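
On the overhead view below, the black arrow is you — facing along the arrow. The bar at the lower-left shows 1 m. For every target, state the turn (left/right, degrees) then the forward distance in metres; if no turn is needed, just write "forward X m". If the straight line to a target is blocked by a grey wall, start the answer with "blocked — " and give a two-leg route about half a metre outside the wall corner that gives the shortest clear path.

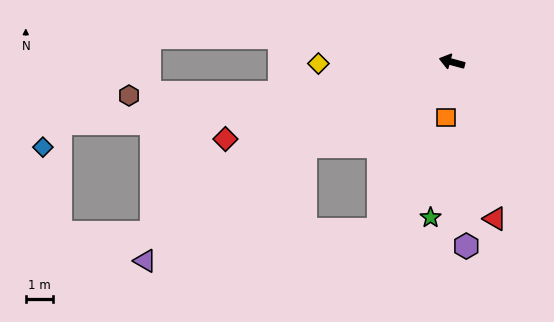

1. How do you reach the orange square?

turn left 99°, forward 2.0 m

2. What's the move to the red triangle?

turn left 121°, forward 6.0 m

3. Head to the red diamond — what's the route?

turn left 34°, forward 8.8 m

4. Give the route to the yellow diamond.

turn left 16°, forward 4.9 m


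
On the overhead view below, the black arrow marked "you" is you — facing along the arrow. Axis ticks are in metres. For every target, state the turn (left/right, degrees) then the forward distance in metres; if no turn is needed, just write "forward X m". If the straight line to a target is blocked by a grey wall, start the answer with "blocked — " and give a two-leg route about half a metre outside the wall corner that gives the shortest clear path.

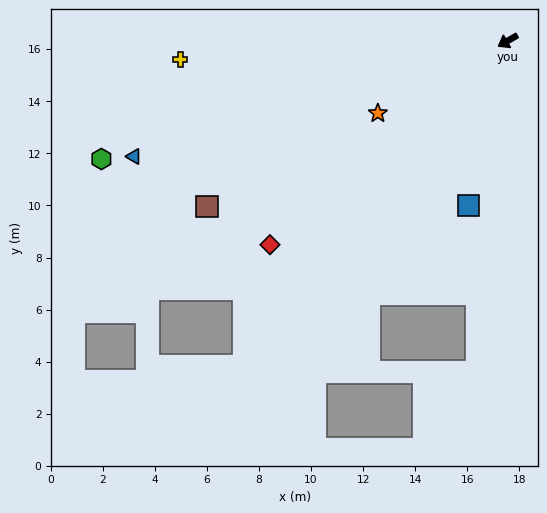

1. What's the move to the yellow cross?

turn right 27°, forward 12.6 m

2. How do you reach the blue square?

turn left 47°, forward 6.5 m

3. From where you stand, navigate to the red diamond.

turn left 11°, forward 12.0 m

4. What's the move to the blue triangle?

turn right 13°, forward 15.0 m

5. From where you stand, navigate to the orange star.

forward 5.7 m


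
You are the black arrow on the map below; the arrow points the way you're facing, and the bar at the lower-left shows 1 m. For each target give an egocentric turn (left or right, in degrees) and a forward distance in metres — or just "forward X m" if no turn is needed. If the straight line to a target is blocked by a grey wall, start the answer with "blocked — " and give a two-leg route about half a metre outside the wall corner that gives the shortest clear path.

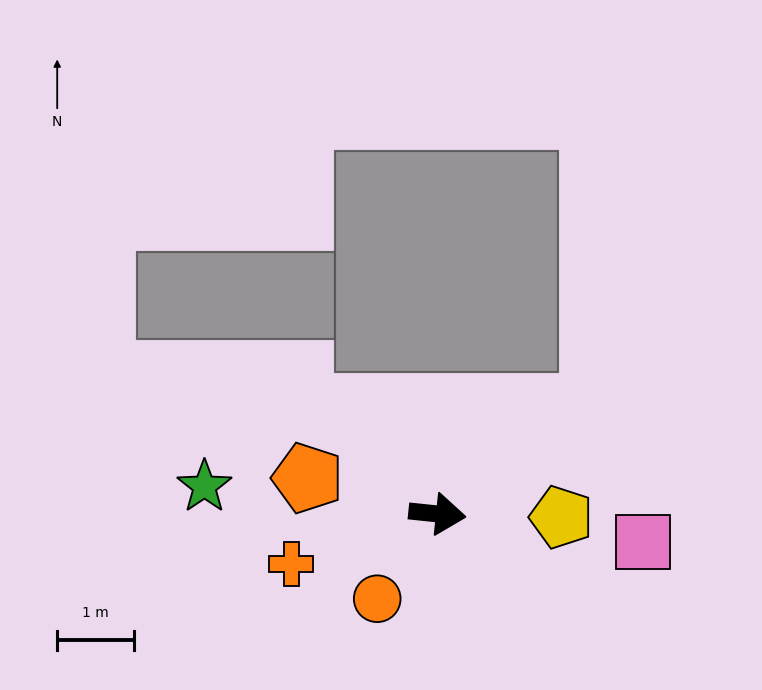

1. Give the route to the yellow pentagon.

turn left 4°, forward 1.6 m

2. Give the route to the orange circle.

turn right 119°, forward 1.4 m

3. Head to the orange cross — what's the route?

turn right 155°, forward 2.0 m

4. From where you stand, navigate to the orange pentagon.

turn left 171°, forward 1.8 m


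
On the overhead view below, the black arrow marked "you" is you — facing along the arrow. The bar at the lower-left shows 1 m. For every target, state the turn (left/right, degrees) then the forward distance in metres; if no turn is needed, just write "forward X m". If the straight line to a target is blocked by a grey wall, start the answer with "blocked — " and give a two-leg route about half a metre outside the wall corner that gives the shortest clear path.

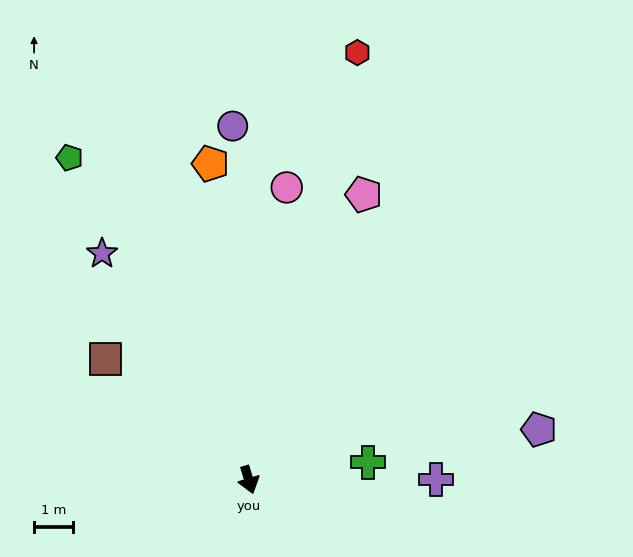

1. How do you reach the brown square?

turn right 147°, forward 4.8 m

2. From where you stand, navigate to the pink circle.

turn left 156°, forward 7.5 m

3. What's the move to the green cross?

turn left 82°, forward 3.1 m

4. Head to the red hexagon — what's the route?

turn left 149°, forward 11.2 m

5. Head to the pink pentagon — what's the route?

turn left 141°, forward 7.8 m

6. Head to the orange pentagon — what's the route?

turn left 170°, forward 8.1 m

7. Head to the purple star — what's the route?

turn right 164°, forward 6.9 m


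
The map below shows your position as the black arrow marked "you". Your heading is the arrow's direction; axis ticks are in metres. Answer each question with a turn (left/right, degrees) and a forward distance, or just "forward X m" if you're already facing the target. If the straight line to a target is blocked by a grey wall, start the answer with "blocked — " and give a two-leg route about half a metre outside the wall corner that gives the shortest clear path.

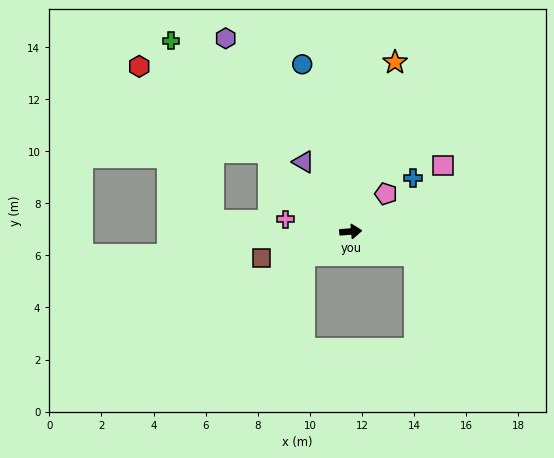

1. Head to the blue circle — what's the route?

turn left 102°, forward 6.7 m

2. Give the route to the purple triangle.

turn left 120°, forward 3.2 m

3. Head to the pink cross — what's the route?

turn left 165°, forward 2.5 m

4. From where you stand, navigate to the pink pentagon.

turn left 42°, forward 2.0 m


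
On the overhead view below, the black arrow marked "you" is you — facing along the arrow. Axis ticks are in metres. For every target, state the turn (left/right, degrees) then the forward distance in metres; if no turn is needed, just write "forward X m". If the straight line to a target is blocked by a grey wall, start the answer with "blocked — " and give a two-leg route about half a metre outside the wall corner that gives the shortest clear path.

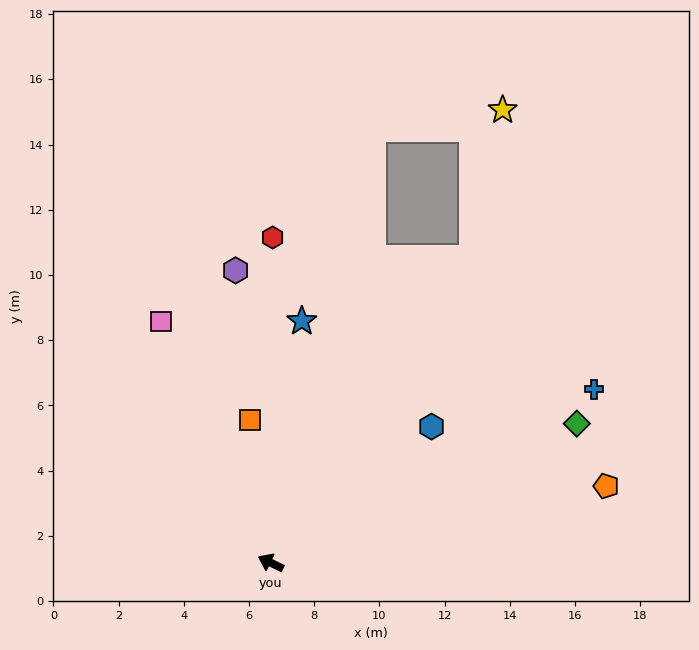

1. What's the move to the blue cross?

turn right 126°, forward 11.3 m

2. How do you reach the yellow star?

blocked — turn right 98°, forward 11.2 m, then turn left 22°, forward 4.6 m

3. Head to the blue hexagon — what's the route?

turn right 114°, forward 6.5 m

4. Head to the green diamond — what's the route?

turn right 130°, forward 10.3 m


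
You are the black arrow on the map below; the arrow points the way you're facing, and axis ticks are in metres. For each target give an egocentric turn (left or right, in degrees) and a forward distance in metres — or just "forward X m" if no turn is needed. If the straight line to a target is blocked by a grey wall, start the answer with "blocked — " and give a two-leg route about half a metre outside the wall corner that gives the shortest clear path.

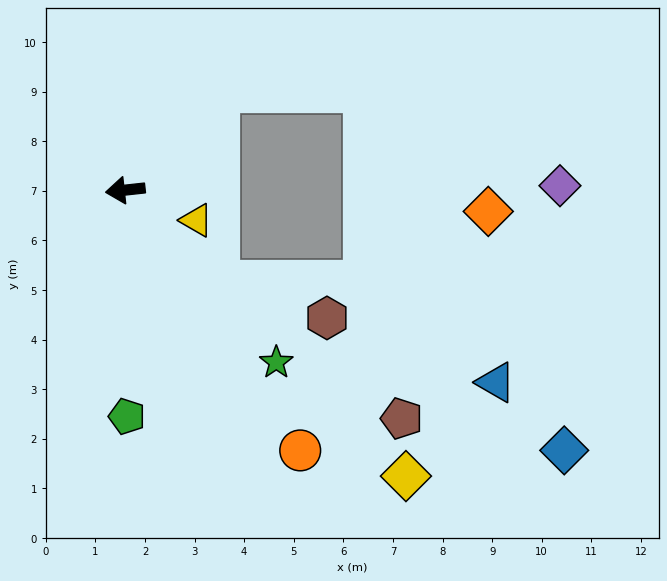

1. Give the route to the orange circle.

turn left 118°, forward 6.3 m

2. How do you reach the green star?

turn left 125°, forward 4.6 m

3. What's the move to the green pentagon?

turn left 84°, forward 4.6 m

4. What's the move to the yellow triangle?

turn left 151°, forward 1.6 m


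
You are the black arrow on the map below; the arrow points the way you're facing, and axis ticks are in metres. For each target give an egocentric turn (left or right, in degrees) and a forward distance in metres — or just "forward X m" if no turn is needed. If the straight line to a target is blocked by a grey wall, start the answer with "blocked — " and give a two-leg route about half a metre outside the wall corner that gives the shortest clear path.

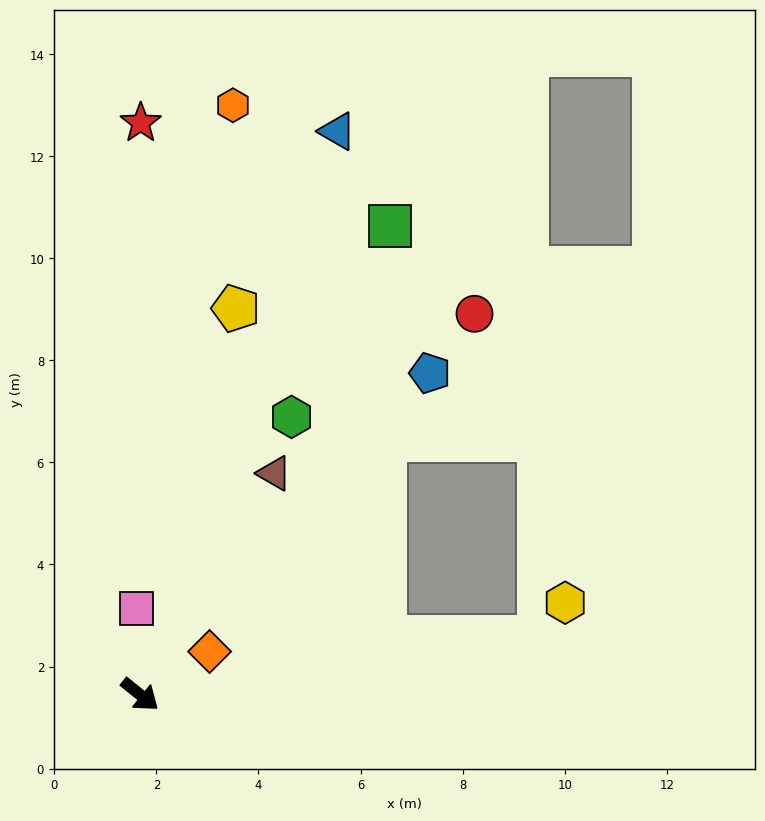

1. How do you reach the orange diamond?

turn left 71°, forward 1.6 m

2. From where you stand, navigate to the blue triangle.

turn left 110°, forward 11.7 m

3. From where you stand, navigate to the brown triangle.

turn left 98°, forward 5.1 m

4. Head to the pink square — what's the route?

turn left 131°, forward 1.7 m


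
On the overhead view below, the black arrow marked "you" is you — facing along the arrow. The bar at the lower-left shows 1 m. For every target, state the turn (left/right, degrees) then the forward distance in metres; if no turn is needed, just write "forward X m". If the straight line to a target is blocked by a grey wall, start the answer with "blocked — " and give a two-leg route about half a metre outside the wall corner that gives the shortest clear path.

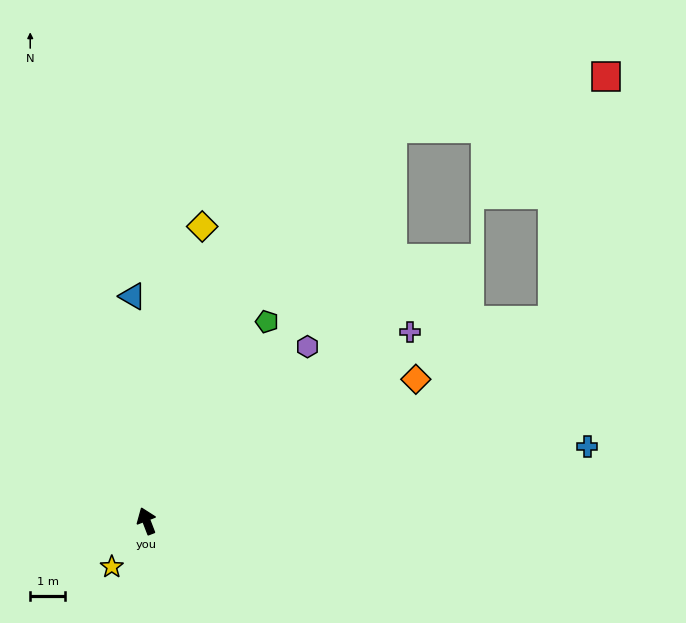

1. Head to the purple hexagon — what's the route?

turn right 64°, forward 6.8 m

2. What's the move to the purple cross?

turn right 75°, forward 9.2 m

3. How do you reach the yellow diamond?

turn right 32°, forward 8.5 m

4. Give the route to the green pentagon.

turn right 52°, forward 6.6 m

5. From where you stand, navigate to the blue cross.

turn right 101°, forward 12.7 m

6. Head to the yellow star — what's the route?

turn left 122°, forward 1.6 m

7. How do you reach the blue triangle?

turn right 18°, forward 6.4 m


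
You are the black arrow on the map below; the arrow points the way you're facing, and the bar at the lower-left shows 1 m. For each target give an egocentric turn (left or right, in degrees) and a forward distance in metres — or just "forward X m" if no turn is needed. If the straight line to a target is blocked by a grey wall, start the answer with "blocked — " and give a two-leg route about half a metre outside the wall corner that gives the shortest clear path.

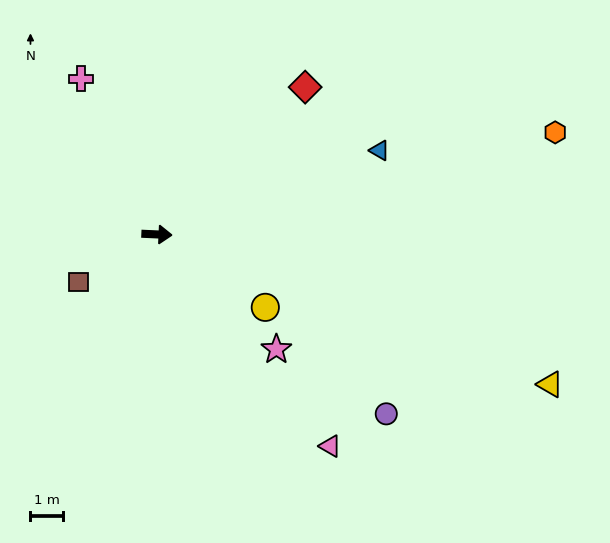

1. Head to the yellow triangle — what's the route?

turn right 18°, forward 12.8 m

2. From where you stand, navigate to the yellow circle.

turn right 31°, forward 4.0 m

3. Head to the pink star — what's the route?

turn right 41°, forward 5.0 m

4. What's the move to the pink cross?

turn left 119°, forward 5.3 m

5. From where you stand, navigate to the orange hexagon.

turn left 17°, forward 12.5 m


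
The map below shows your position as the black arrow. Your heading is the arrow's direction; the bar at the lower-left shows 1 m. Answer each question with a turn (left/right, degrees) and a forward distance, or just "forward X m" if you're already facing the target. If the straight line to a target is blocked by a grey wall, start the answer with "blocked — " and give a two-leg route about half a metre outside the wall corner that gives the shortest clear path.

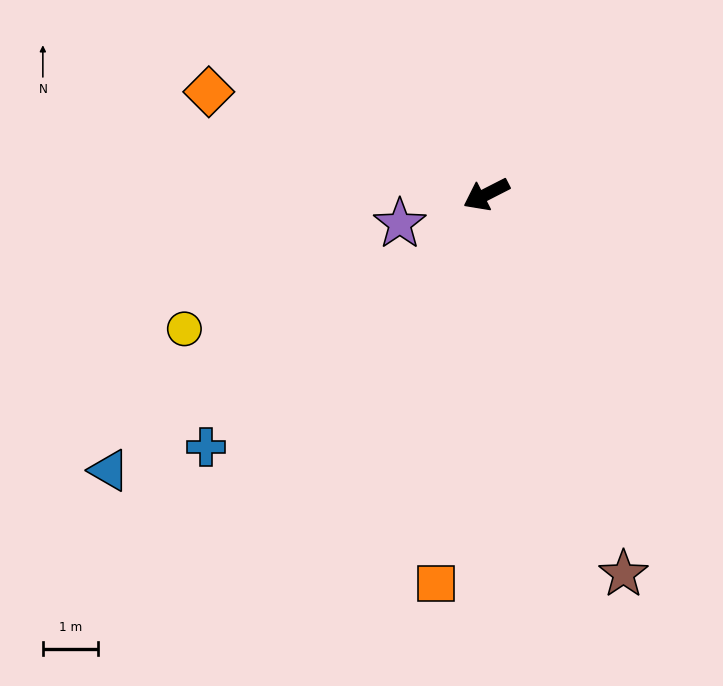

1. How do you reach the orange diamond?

turn right 47°, forward 5.3 m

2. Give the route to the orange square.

turn left 56°, forward 7.1 m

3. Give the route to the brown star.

turn left 83°, forward 7.3 m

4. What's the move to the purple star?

turn right 8°, forward 1.6 m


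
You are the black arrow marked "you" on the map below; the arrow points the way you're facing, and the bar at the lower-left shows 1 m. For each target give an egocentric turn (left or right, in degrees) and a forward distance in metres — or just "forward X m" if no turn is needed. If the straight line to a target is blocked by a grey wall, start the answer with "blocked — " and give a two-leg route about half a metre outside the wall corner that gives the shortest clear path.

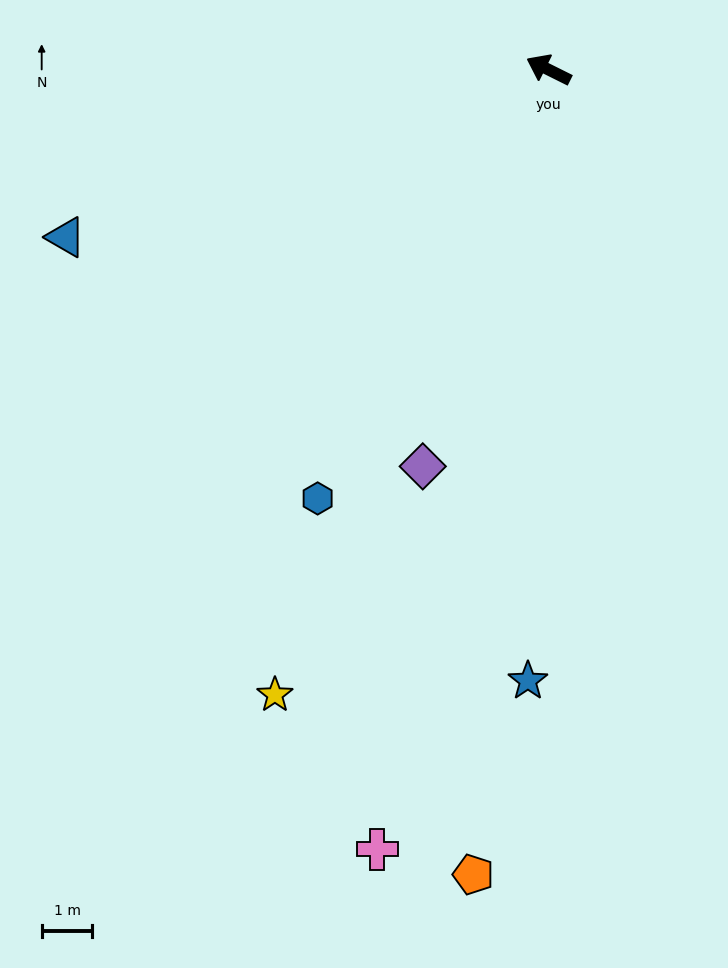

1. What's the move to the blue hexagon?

turn left 88°, forward 9.6 m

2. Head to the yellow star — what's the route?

turn left 93°, forward 13.4 m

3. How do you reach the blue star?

turn left 115°, forward 12.0 m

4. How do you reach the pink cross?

turn left 104°, forward 15.7 m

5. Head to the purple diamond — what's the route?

turn left 99°, forward 8.2 m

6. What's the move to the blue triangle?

turn left 46°, forward 10.1 m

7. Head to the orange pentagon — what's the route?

turn left 111°, forward 15.9 m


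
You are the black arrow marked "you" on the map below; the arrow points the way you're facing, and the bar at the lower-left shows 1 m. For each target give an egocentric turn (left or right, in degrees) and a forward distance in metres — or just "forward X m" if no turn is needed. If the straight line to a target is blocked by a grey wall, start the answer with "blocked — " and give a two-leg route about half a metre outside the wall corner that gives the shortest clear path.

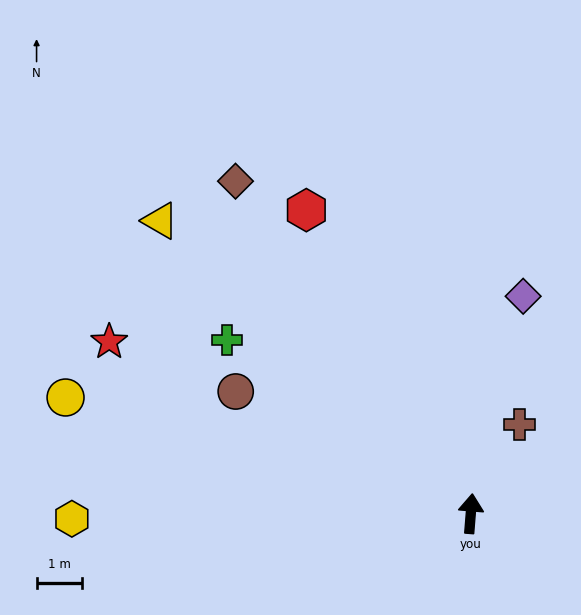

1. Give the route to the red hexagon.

turn left 33°, forward 7.7 m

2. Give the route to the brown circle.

turn left 67°, forward 5.9 m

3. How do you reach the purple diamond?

turn right 9°, forward 5.0 m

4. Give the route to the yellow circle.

turn left 79°, forward 9.4 m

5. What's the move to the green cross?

turn left 59°, forward 6.6 m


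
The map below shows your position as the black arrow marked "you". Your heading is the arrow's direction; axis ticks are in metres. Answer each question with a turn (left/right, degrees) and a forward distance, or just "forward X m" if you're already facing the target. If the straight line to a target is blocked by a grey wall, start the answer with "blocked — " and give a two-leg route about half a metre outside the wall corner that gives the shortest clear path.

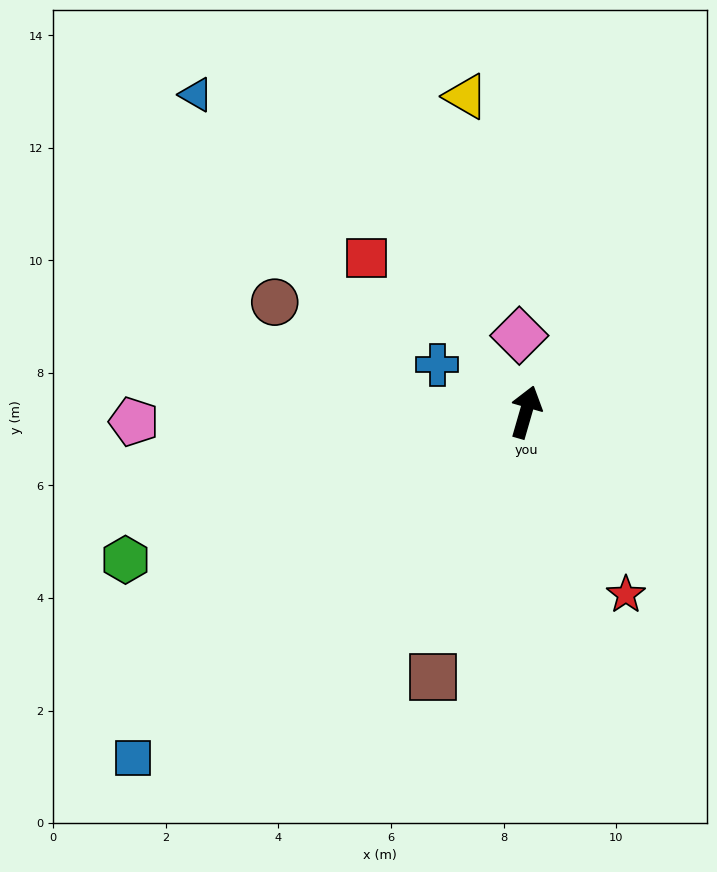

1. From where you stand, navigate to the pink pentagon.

turn left 107°, forward 7.0 m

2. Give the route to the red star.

turn right 135°, forward 3.7 m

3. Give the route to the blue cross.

turn left 78°, forward 1.8 m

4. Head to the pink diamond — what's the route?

turn left 21°, forward 1.4 m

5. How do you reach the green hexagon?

turn left 126°, forward 7.6 m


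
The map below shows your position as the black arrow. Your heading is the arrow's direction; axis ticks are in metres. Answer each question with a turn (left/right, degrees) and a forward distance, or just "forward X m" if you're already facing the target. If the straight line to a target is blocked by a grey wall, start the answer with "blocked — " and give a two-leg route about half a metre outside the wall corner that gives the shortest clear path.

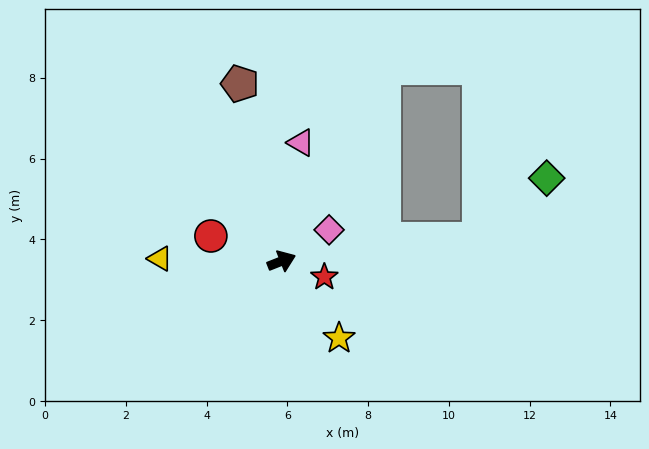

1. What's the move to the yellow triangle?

turn left 157°, forward 3.0 m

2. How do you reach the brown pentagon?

turn left 82°, forward 4.5 m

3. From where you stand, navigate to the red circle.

turn left 139°, forward 1.9 m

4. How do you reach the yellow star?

turn right 75°, forward 2.4 m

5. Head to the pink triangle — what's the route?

turn left 59°, forward 3.0 m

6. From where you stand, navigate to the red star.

turn right 42°, forward 1.1 m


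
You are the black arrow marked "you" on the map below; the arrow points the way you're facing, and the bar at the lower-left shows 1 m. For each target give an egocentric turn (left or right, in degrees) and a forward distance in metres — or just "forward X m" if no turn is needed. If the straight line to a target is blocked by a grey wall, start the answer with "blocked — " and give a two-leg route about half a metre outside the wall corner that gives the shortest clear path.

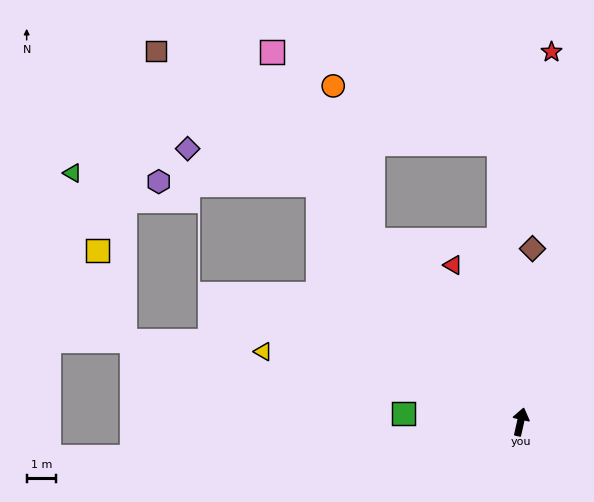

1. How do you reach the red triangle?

turn left 36°, forward 5.8 m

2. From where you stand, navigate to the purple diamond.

blocked — turn left 53°, forward 10.5 m, then turn left 34°, forward 4.6 m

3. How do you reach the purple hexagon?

blocked — turn left 53°, forward 10.5 m, then turn left 49°, forward 5.4 m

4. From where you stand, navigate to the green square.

turn left 99°, forward 4.0 m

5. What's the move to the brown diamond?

turn left 9°, forward 5.9 m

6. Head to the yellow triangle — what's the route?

turn left 87°, forward 9.0 m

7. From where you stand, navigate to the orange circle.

blocked — turn left 52°, forward 7.9 m, then turn right 25°, forward 5.4 m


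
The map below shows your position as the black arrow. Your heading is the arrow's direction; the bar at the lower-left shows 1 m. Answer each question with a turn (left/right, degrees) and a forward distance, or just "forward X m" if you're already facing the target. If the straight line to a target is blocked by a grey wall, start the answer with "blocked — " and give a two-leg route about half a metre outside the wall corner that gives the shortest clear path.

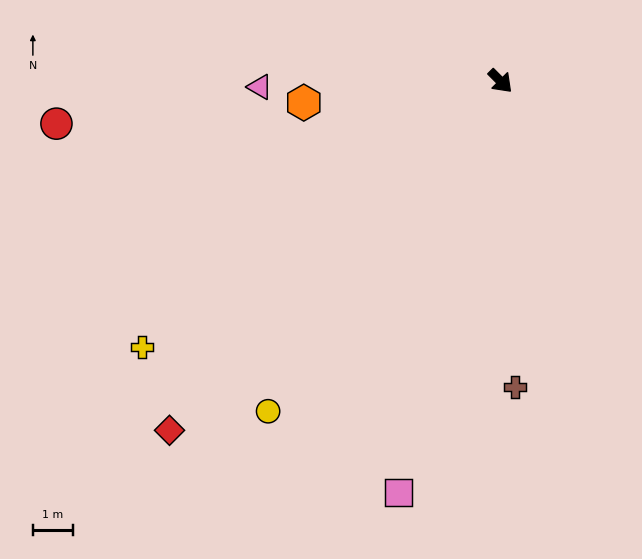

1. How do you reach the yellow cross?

turn right 98°, forward 11.2 m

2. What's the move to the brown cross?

turn right 42°, forward 7.6 m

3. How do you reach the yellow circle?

turn right 80°, forward 10.1 m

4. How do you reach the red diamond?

turn right 88°, forward 12.0 m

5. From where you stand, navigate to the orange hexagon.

turn right 129°, forward 4.9 m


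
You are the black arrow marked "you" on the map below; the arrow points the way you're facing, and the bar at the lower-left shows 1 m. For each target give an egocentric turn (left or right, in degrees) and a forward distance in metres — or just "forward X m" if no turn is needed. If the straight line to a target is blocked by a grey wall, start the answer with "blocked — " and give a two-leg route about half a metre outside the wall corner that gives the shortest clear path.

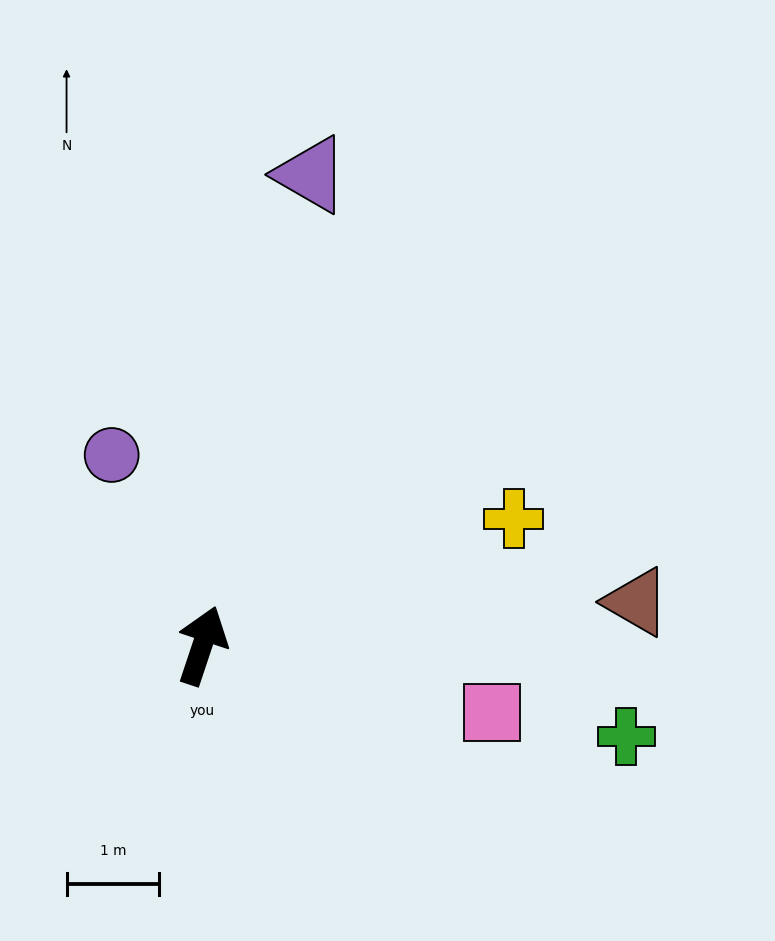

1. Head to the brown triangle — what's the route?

turn right 66°, forward 4.7 m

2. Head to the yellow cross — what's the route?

turn right 49°, forward 3.6 m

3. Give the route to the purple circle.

turn left 44°, forward 2.3 m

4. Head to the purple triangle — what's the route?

turn left 5°, forward 5.2 m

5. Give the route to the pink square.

turn right 85°, forward 3.2 m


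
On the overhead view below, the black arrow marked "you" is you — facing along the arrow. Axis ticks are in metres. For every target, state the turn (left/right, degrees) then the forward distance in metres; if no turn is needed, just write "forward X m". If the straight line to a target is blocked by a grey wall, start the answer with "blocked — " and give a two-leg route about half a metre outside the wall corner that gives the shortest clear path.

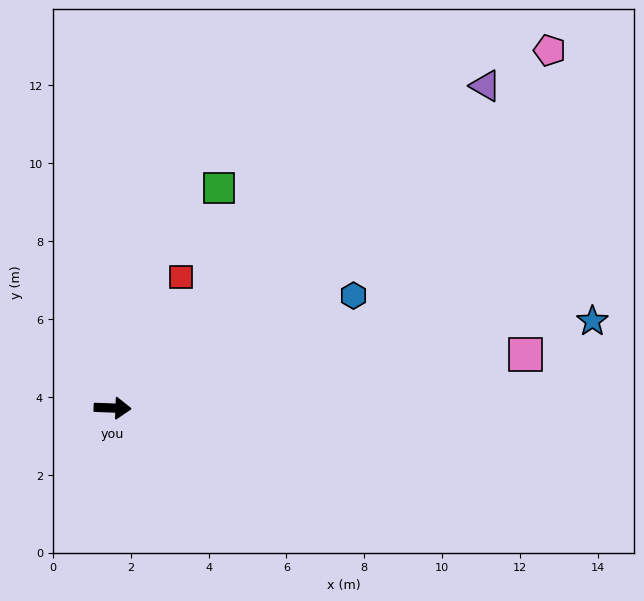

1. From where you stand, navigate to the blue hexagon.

turn left 27°, forward 6.8 m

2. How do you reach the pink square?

turn left 10°, forward 10.7 m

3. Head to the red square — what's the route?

turn left 65°, forward 3.8 m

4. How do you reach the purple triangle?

turn left 43°, forward 12.7 m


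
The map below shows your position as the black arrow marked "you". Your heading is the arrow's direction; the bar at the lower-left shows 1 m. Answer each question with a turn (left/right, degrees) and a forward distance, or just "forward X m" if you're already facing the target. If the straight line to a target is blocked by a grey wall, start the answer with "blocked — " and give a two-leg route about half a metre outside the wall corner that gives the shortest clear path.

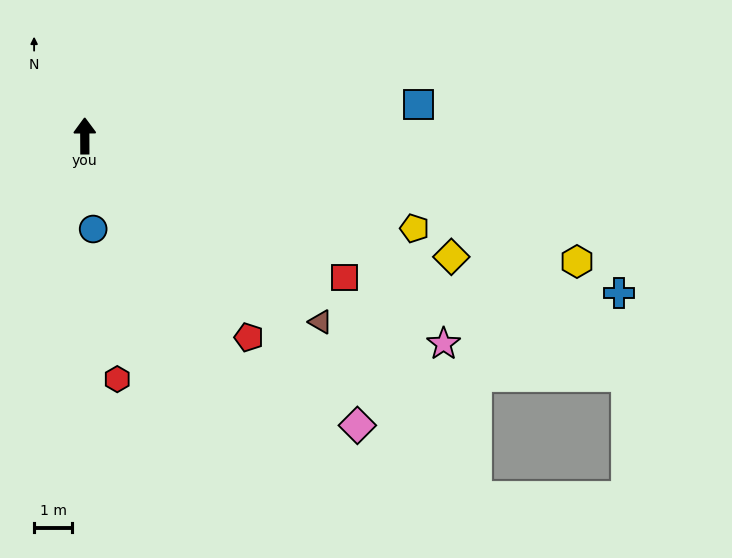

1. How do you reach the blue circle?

turn right 175°, forward 2.4 m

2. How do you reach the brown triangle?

turn right 129°, forward 7.8 m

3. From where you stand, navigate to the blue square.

turn right 85°, forward 8.8 m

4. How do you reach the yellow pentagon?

turn right 106°, forward 9.0 m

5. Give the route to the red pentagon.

turn right 141°, forward 6.8 m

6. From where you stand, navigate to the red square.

turn right 119°, forward 7.7 m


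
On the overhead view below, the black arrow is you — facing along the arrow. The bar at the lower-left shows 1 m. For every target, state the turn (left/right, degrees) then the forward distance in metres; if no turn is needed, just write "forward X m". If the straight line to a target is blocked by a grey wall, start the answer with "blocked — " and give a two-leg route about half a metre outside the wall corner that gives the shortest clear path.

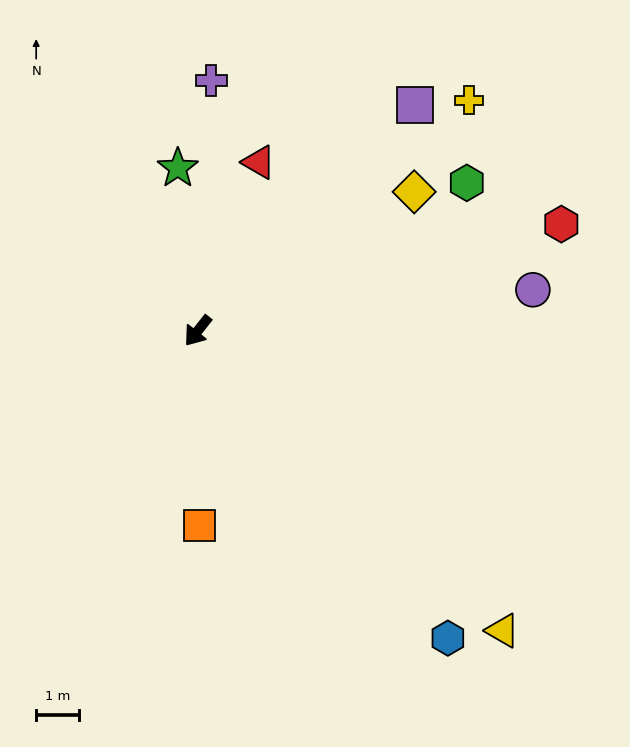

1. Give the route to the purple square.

turn left 174°, forward 7.3 m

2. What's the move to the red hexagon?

turn left 145°, forward 8.9 m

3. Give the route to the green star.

turn right 135°, forward 3.8 m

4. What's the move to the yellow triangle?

turn left 84°, forward 10.0 m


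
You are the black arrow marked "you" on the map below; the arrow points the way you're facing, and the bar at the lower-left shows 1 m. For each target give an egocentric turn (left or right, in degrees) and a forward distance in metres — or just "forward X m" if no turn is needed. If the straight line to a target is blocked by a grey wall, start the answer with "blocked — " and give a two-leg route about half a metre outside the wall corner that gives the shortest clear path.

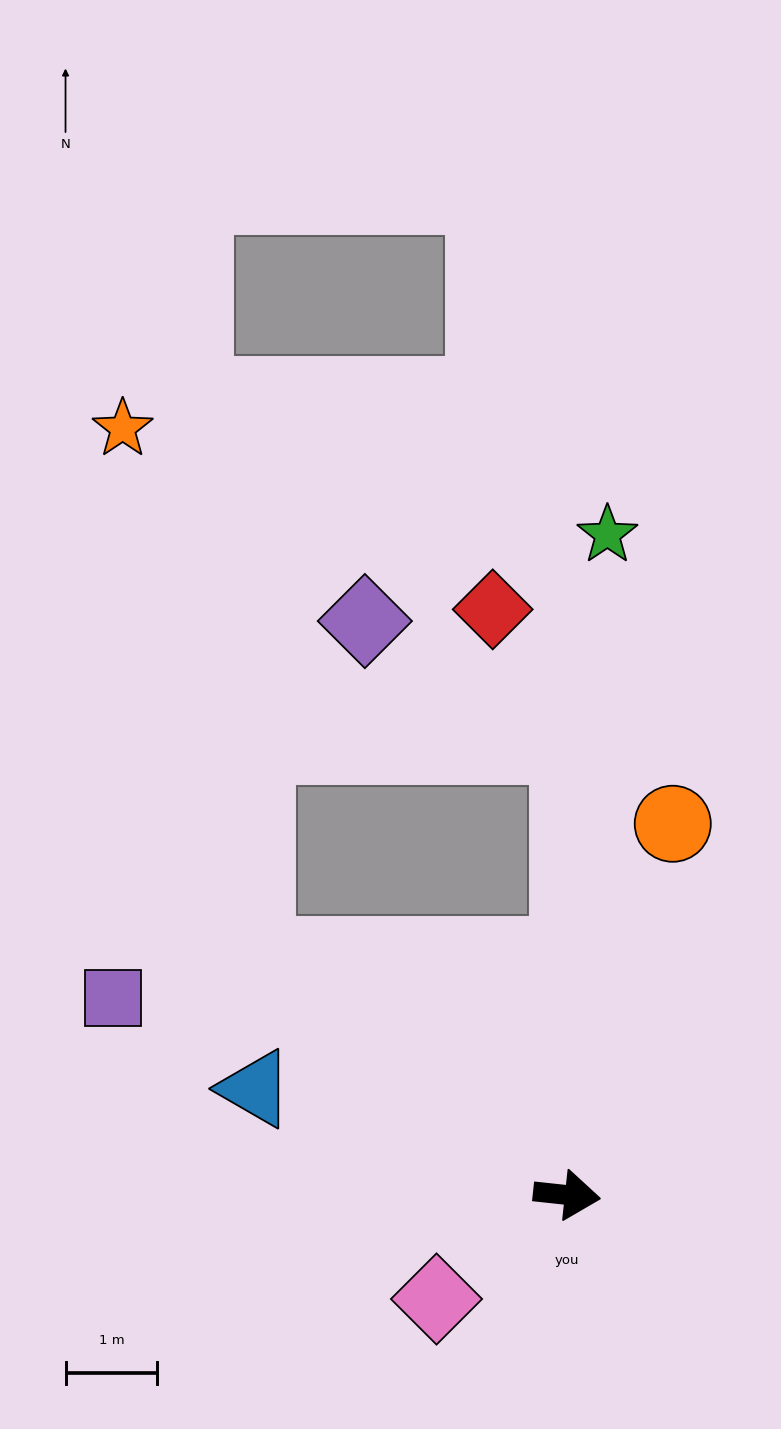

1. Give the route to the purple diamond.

blocked — turn left 96°, forward 4.9 m, then turn left 59°, forward 2.6 m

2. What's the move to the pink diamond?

turn right 135°, forward 1.8 m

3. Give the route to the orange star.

blocked — turn left 149°, forward 4.3 m, then turn right 39°, forward 5.9 m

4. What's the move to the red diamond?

blocked — turn left 96°, forward 4.9 m, then turn left 30°, forward 1.7 m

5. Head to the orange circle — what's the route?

turn left 80°, forward 4.2 m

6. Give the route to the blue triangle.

turn left 167°, forward 3.6 m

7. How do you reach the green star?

turn left 93°, forward 7.2 m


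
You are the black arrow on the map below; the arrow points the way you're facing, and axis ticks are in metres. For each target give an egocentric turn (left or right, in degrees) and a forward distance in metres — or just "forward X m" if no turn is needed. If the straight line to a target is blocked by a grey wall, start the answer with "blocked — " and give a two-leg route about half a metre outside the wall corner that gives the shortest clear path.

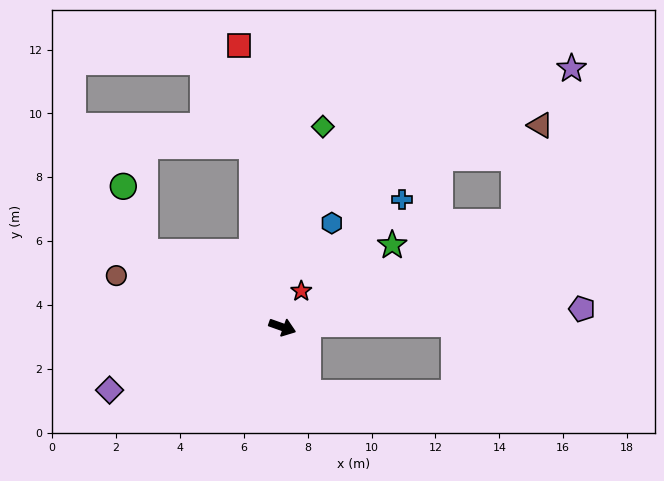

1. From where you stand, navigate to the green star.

turn left 56°, forward 4.3 m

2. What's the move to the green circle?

blocked — turn left 171°, forward 4.9 m, then turn right 44°, forward 2.2 m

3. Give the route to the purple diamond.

turn right 140°, forward 5.8 m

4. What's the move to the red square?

turn left 118°, forward 8.9 m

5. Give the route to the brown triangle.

blocked — turn left 44°, forward 8.0 m, then turn left 50°, forward 3.1 m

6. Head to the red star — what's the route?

turn left 82°, forward 1.3 m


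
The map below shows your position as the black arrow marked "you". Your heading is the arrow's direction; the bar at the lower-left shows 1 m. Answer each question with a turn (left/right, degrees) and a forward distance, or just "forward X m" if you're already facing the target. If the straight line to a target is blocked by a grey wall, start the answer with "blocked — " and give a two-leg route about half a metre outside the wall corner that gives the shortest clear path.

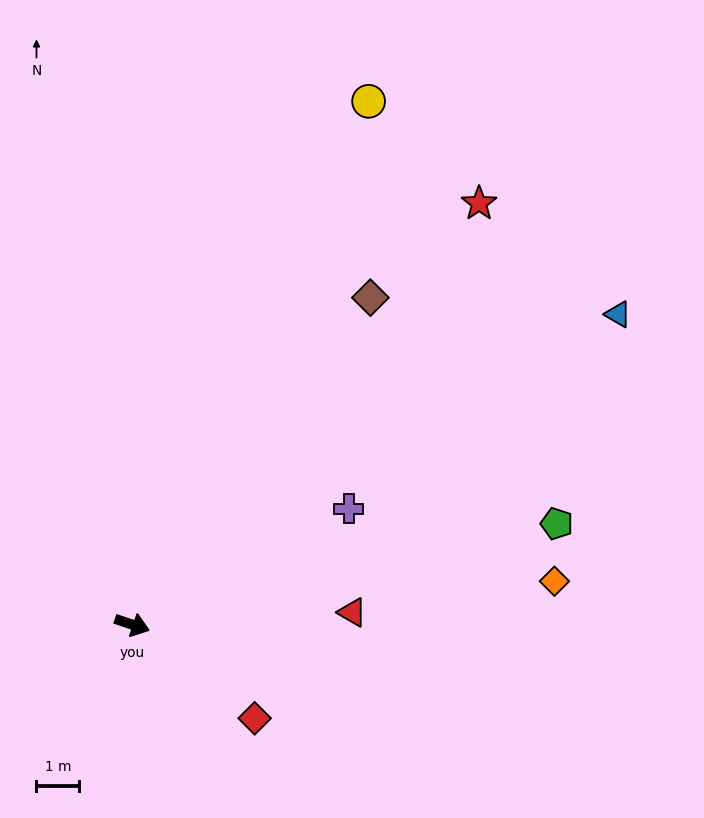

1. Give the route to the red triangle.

turn left 22°, forward 5.2 m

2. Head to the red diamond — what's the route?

turn right 19°, forward 3.6 m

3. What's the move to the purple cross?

turn left 47°, forward 5.7 m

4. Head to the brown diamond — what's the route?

turn left 73°, forward 9.5 m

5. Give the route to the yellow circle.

turn left 84°, forward 13.4 m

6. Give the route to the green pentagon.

turn left 32°, forward 10.2 m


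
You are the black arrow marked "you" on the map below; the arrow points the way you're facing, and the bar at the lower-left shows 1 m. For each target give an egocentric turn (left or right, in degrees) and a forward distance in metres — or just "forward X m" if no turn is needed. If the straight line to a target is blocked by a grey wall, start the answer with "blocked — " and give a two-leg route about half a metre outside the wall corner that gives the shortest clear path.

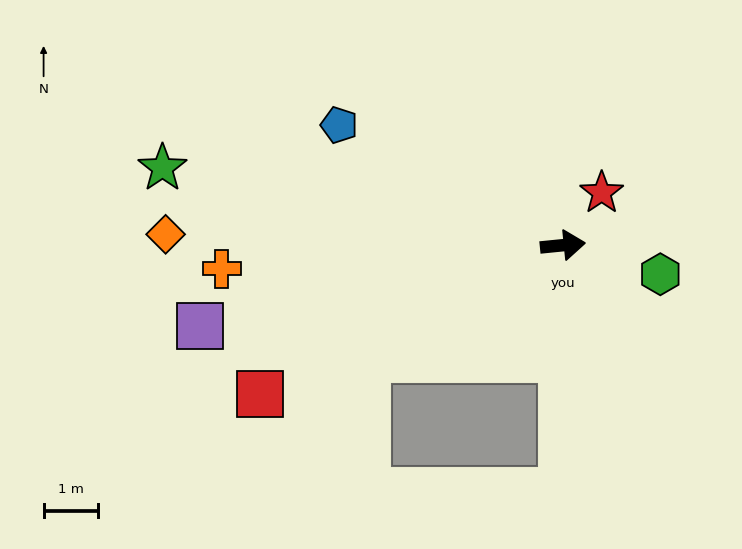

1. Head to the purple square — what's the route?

turn right 173°, forward 6.8 m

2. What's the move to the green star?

turn left 163°, forward 7.4 m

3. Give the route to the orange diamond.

turn left 173°, forward 7.2 m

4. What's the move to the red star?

turn left 48°, forward 1.2 m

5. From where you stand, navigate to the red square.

turn right 160°, forward 6.1 m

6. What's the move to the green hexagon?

turn right 22°, forward 1.9 m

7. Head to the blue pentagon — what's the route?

turn left 146°, forward 4.6 m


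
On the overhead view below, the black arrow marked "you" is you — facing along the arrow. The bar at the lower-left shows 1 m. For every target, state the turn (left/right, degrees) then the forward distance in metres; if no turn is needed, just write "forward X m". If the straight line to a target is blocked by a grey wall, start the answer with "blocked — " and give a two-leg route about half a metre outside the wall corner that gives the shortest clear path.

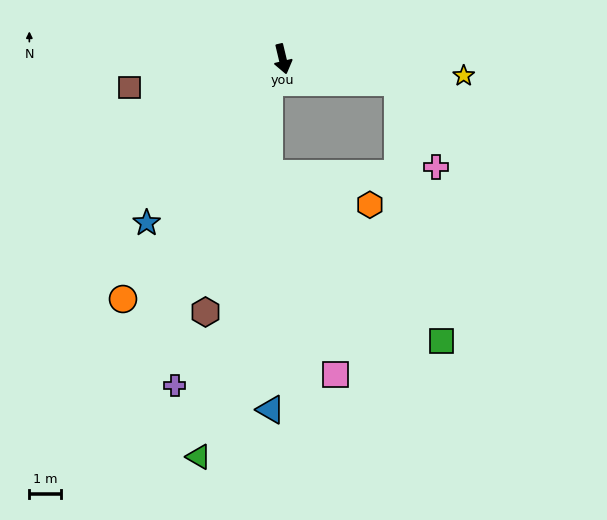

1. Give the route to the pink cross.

blocked — turn left 65°, forward 3.7 m, then turn right 54°, forward 2.9 m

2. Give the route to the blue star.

turn right 53°, forward 6.7 m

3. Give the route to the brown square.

turn right 93°, forward 4.9 m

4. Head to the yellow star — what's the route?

turn left 71°, forward 5.7 m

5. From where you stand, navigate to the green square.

blocked — turn left 65°, forward 3.7 m, then turn right 69°, forward 8.2 m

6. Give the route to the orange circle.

turn right 47°, forward 9.0 m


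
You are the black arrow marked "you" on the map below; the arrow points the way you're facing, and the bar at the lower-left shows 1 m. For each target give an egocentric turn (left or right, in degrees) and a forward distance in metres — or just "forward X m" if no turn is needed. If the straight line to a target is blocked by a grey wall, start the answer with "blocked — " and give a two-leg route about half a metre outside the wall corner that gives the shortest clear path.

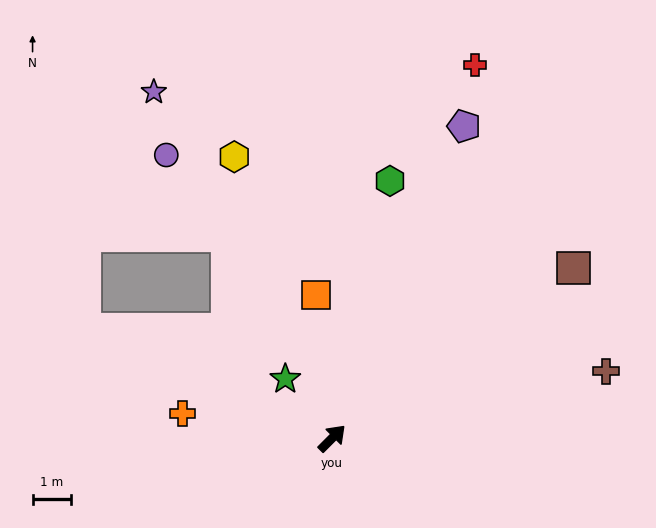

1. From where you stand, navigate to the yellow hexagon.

turn left 64°, forward 7.8 m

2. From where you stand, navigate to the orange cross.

turn left 126°, forward 4.0 m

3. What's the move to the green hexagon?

turn left 32°, forward 6.9 m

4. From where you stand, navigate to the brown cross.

turn right 31°, forward 7.4 m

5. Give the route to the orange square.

turn left 51°, forward 3.8 m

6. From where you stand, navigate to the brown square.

turn right 10°, forward 7.7 m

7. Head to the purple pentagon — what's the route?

turn left 22°, forward 8.8 m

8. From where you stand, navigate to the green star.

turn left 83°, forward 2.0 m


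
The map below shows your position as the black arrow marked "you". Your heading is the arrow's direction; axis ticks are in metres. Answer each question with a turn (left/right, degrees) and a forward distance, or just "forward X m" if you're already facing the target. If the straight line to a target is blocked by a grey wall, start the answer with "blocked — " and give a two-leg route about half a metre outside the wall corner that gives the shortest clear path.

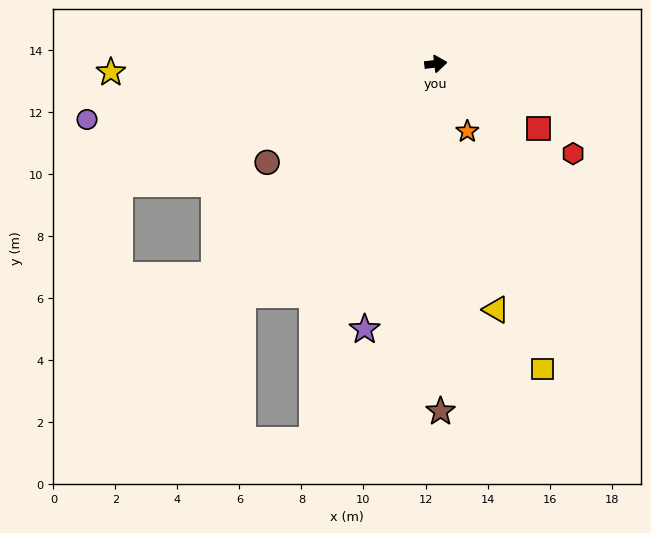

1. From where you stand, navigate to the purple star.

turn right 112°, forward 8.9 m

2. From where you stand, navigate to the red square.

turn right 39°, forward 3.9 m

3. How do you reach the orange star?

turn right 72°, forward 2.4 m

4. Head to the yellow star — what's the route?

turn left 175°, forward 10.5 m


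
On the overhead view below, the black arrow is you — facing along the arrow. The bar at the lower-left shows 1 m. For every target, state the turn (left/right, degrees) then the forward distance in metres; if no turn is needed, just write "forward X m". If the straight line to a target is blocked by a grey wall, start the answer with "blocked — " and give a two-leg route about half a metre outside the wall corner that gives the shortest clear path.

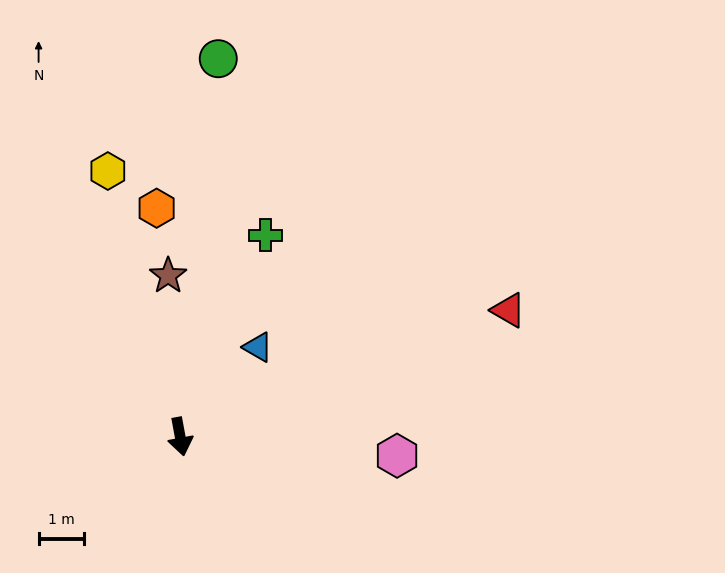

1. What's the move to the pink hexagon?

turn left 75°, forward 4.7 m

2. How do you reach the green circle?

turn left 164°, forward 8.3 m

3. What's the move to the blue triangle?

turn left 129°, forward 2.6 m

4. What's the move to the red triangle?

turn left 101°, forward 7.7 m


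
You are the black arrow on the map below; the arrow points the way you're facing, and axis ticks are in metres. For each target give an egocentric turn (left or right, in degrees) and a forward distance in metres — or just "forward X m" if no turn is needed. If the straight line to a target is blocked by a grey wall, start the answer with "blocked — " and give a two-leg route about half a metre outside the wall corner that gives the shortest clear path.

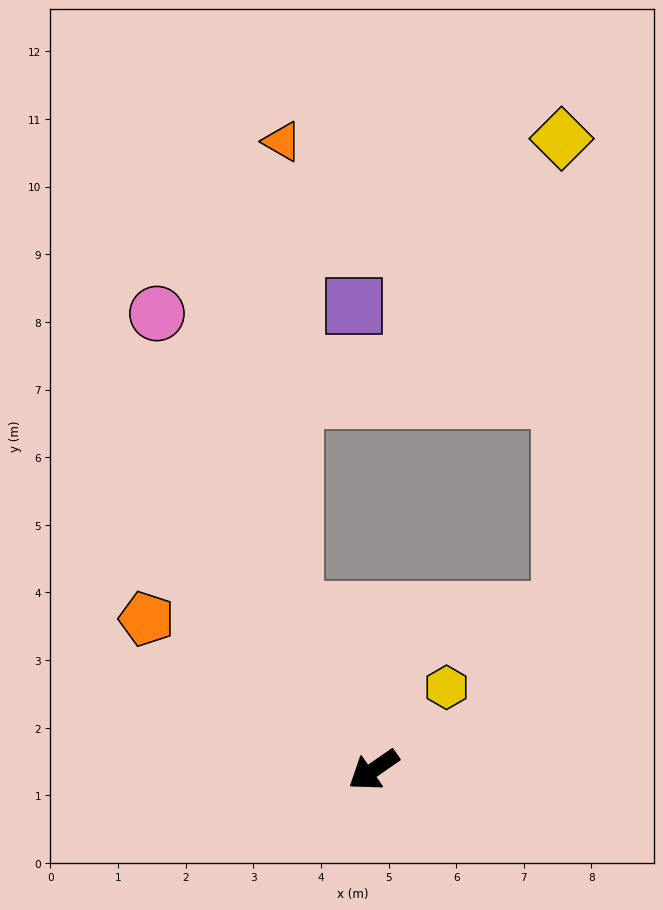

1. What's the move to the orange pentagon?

turn right 68°, forward 4.0 m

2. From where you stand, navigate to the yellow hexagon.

turn right 166°, forward 1.6 m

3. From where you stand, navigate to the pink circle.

turn right 99°, forward 7.5 m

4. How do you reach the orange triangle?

blocked — turn right 98°, forward 2.6 m, then turn right 25°, forward 6.9 m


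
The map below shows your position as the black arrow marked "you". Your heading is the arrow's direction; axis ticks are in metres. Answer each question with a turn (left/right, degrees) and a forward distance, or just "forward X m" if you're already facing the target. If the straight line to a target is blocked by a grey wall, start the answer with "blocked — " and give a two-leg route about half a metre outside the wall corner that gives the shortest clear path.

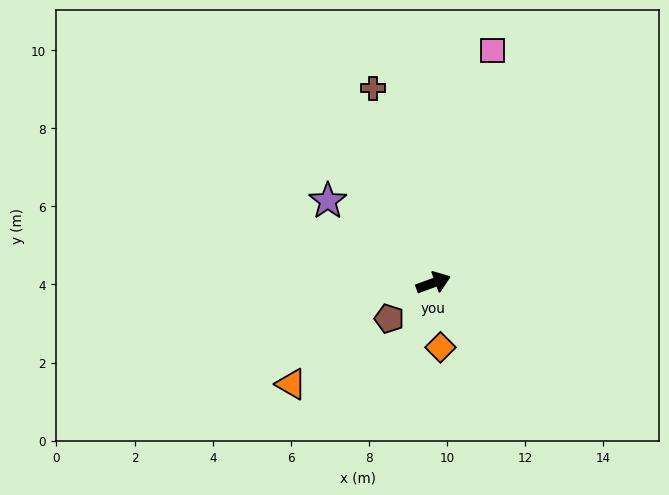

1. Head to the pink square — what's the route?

turn left 56°, forward 6.1 m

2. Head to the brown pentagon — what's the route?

turn right 161°, forward 1.5 m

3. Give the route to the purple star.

turn left 122°, forward 3.4 m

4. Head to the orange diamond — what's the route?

turn right 104°, forward 1.7 m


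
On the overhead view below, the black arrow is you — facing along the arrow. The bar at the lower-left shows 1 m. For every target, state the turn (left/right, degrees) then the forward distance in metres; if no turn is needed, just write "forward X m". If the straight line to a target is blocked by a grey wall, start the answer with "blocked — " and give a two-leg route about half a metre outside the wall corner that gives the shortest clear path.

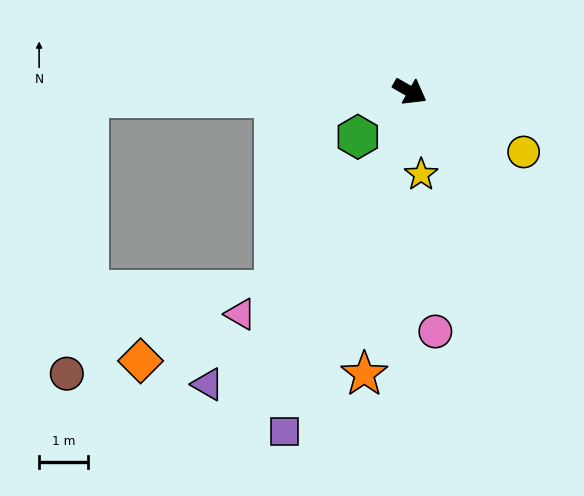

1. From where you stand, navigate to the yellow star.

turn right 53°, forward 1.7 m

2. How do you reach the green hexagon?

turn right 109°, forward 1.4 m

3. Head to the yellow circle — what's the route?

forward 2.6 m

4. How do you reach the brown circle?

blocked — turn right 149°, forward 6.6 m, then turn left 84°, forward 5.7 m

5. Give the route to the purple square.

turn right 81°, forward 7.4 m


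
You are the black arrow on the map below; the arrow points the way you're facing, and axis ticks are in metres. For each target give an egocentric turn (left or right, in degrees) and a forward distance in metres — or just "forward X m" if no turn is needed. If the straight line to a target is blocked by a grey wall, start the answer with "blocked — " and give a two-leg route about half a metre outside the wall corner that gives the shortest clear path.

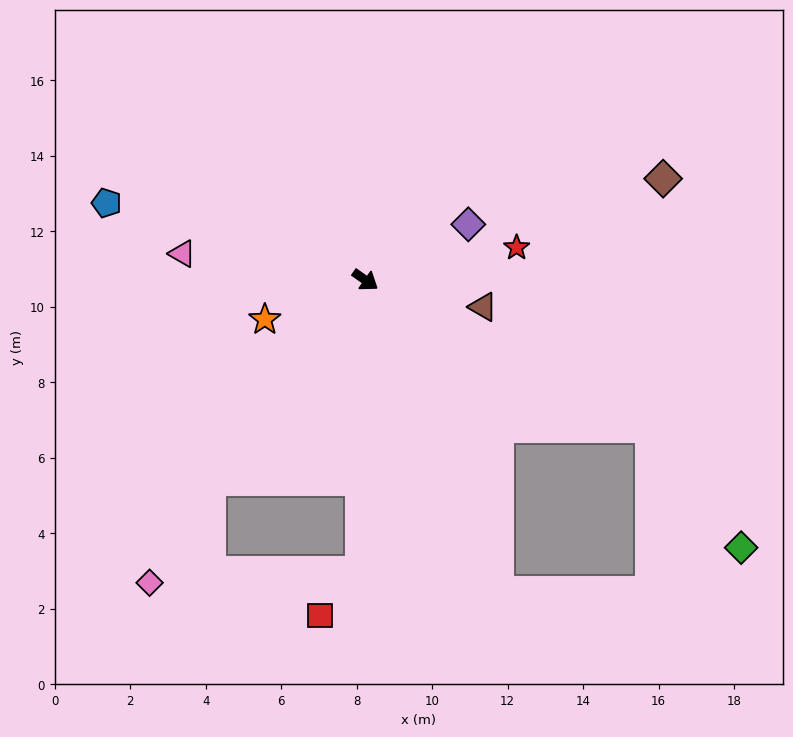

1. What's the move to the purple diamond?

turn left 63°, forward 3.1 m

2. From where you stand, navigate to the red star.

turn left 47°, forward 4.1 m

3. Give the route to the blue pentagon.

turn right 162°, forward 7.2 m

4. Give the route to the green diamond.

blocked — turn left 8°, forward 8.5 m, then turn right 26°, forward 4.0 m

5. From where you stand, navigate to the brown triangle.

turn left 22°, forward 3.2 m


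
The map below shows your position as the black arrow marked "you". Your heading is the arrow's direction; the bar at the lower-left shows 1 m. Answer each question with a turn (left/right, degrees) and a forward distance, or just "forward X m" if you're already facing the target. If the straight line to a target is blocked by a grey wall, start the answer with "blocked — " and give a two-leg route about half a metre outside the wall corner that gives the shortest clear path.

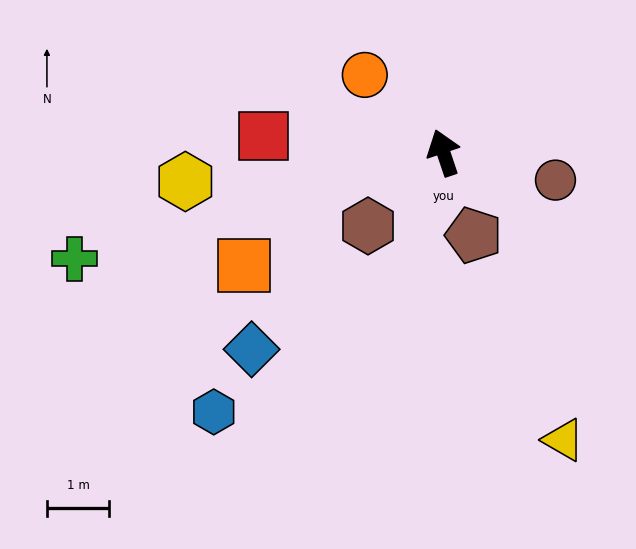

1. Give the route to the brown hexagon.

turn left 116°, forward 1.7 m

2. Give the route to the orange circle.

turn left 27°, forward 1.8 m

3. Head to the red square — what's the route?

turn left 66°, forward 2.9 m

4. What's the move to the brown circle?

turn right 122°, forward 1.8 m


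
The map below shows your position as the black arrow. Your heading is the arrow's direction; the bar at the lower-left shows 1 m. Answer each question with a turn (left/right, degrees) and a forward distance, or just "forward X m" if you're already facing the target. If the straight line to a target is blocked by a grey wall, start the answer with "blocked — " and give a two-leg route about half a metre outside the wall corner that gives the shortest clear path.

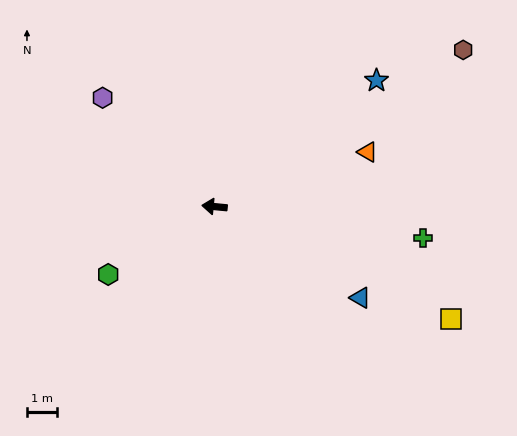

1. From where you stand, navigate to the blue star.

turn right 137°, forward 6.9 m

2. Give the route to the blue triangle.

turn left 153°, forward 5.8 m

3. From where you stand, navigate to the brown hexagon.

turn right 142°, forward 9.9 m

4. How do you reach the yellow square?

turn left 160°, forward 8.8 m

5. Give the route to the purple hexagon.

turn right 39°, forward 5.3 m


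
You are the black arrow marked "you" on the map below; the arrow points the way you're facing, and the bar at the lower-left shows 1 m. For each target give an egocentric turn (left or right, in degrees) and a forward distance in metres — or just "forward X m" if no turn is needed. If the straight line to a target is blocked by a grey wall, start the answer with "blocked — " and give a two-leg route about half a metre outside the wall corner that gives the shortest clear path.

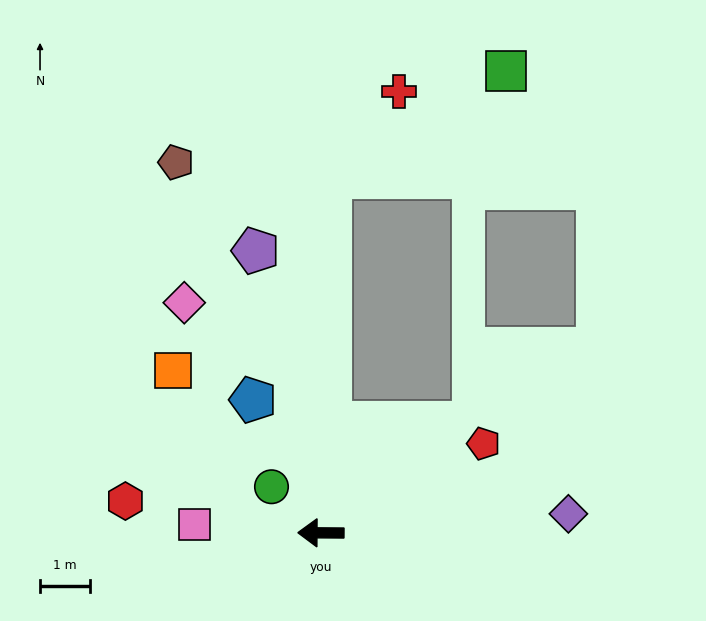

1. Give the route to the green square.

blocked — turn right 91°, forward 7.1 m, then turn right 57°, forward 4.1 m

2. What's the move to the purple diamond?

turn right 175°, forward 4.9 m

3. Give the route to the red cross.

blocked — turn right 91°, forward 7.1 m, then turn right 37°, forward 2.2 m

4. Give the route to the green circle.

turn right 43°, forward 1.3 m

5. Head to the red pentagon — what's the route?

turn right 151°, forward 3.7 m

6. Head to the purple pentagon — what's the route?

turn right 77°, forward 5.8 m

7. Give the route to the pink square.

turn right 3°, forward 2.5 m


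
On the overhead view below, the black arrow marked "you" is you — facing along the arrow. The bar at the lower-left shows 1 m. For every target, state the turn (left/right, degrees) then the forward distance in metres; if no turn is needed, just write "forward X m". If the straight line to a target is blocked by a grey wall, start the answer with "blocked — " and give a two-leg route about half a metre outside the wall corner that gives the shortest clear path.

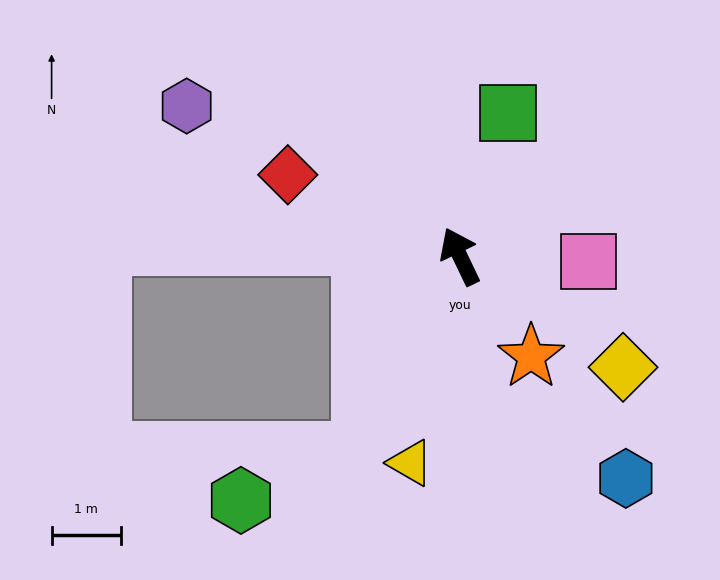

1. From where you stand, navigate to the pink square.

turn right 118°, forward 1.9 m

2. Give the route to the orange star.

turn right 170°, forward 1.8 m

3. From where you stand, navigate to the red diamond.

turn left 39°, forward 2.7 m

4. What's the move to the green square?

turn right 44°, forward 2.2 m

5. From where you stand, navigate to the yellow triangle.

turn left 141°, forward 3.1 m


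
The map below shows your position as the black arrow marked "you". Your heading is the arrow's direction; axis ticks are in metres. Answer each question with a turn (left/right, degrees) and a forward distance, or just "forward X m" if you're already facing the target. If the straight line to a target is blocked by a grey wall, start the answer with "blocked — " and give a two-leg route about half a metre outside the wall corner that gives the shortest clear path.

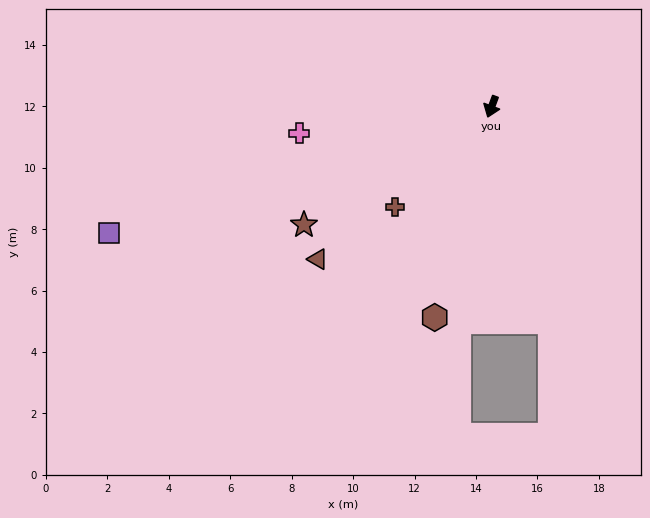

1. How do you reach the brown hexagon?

turn left 5°, forward 7.1 m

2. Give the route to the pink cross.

turn right 62°, forward 6.3 m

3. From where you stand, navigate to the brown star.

turn right 37°, forward 7.2 m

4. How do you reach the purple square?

turn right 51°, forward 13.1 m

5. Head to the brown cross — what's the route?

turn right 24°, forward 4.5 m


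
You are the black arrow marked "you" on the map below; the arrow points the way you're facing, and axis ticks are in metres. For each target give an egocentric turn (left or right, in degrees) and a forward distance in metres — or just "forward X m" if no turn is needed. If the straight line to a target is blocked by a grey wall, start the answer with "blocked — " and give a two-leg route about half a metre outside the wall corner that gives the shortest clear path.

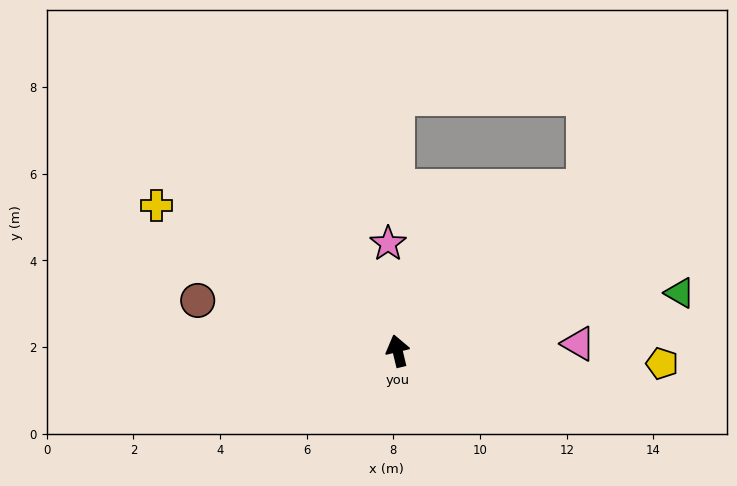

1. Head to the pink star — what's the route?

turn right 8°, forward 2.5 m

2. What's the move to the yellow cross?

turn left 45°, forward 6.5 m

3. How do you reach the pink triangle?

turn right 101°, forward 4.2 m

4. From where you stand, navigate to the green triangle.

turn right 92°, forward 6.6 m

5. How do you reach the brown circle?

turn left 62°, forward 4.8 m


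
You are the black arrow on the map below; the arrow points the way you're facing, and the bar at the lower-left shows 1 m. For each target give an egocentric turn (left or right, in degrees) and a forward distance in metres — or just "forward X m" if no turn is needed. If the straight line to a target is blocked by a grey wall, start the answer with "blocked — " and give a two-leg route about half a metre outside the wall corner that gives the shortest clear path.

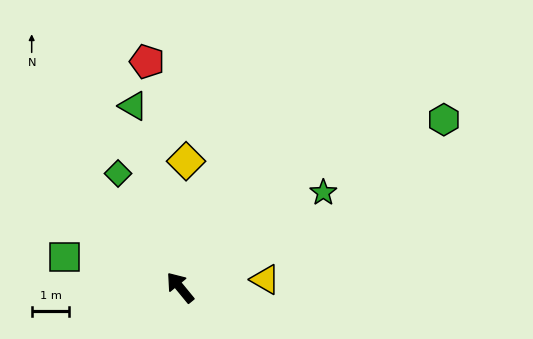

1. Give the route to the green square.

turn left 36°, forward 3.2 m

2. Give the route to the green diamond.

turn right 11°, forward 3.5 m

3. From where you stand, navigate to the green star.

turn right 96°, forward 4.6 m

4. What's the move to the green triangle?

turn right 25°, forward 5.0 m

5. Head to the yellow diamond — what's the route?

turn right 42°, forward 3.4 m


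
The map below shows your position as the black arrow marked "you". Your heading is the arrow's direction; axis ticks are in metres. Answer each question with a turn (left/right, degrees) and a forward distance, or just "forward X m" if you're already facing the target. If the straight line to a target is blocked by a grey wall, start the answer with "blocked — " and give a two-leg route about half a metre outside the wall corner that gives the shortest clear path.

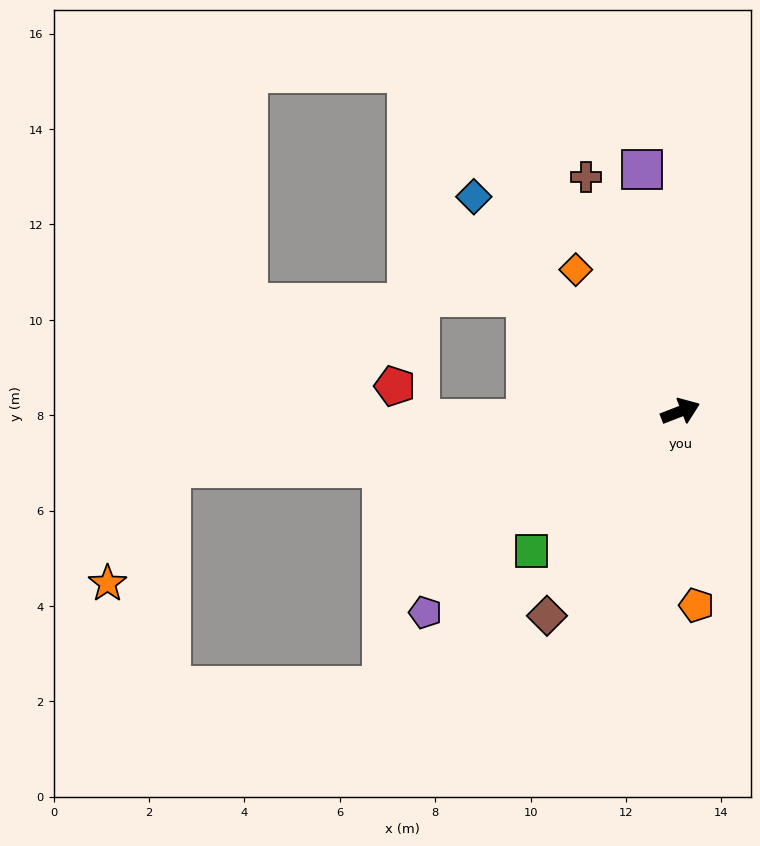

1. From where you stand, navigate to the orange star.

blocked — turn left 165°, forward 10.7 m, then turn left 55°, forward 2.8 m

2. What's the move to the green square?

turn right 158°, forward 4.3 m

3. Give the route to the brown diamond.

turn right 144°, forward 5.1 m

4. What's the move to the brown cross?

turn left 91°, forward 5.3 m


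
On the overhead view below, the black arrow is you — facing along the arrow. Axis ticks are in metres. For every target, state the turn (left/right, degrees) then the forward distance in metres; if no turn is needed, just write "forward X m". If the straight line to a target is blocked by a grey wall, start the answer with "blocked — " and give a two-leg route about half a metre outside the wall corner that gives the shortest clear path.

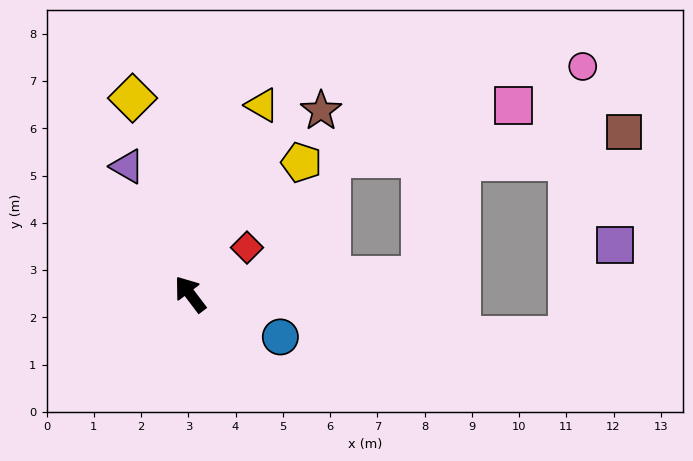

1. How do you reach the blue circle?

turn right 153°, forward 2.1 m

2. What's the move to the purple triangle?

turn right 11°, forward 3.0 m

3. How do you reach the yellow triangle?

turn right 58°, forward 4.3 m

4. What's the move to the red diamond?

turn right 88°, forward 1.6 m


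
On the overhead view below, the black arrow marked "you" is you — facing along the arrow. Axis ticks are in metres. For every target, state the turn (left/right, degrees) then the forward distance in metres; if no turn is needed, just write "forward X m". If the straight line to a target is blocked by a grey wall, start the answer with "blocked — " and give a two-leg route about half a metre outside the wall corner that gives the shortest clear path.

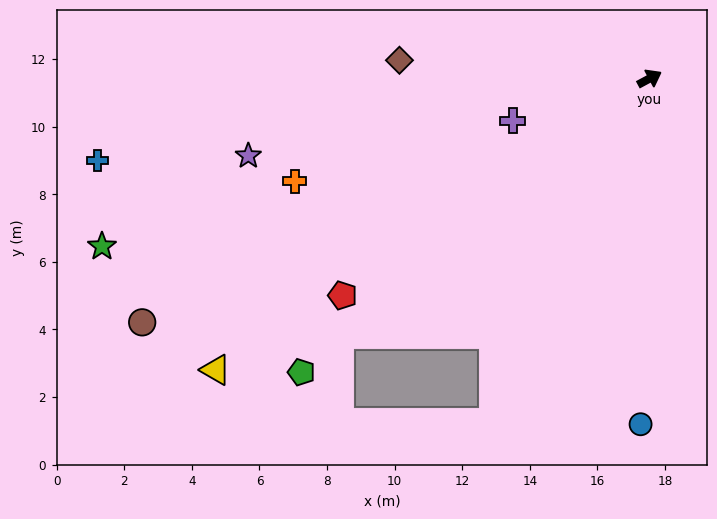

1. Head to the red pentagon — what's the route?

turn right 173°, forward 11.1 m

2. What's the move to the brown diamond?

turn left 148°, forward 7.4 m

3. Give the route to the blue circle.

turn right 120°, forward 10.2 m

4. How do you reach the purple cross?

turn left 169°, forward 4.2 m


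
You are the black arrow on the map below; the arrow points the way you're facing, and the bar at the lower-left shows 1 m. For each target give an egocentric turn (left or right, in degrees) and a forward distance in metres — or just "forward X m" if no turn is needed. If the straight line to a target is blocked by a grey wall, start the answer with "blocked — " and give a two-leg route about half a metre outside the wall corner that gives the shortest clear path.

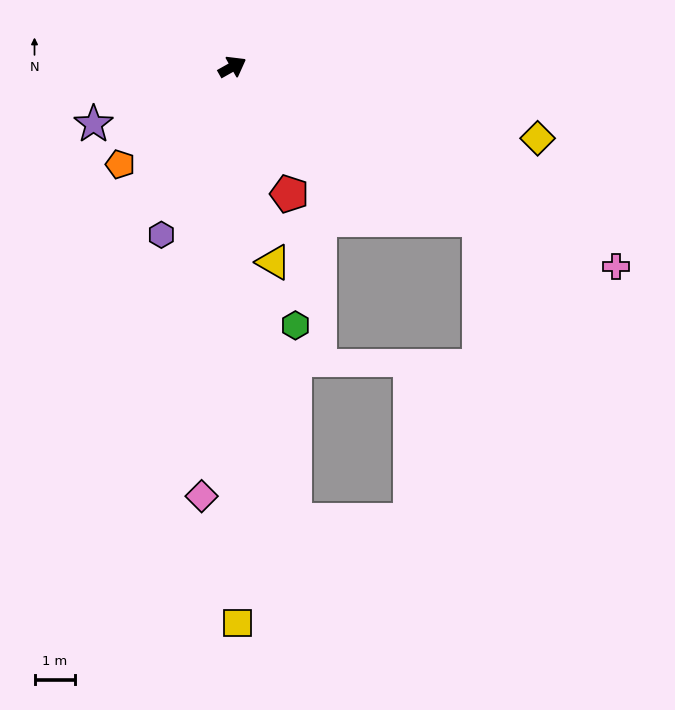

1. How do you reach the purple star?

turn left 173°, forward 3.7 m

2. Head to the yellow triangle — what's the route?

turn right 108°, forward 5.0 m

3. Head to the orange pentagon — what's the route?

turn right 168°, forward 3.7 m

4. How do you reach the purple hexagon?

turn right 142°, forward 4.5 m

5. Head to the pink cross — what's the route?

turn right 57°, forward 10.8 m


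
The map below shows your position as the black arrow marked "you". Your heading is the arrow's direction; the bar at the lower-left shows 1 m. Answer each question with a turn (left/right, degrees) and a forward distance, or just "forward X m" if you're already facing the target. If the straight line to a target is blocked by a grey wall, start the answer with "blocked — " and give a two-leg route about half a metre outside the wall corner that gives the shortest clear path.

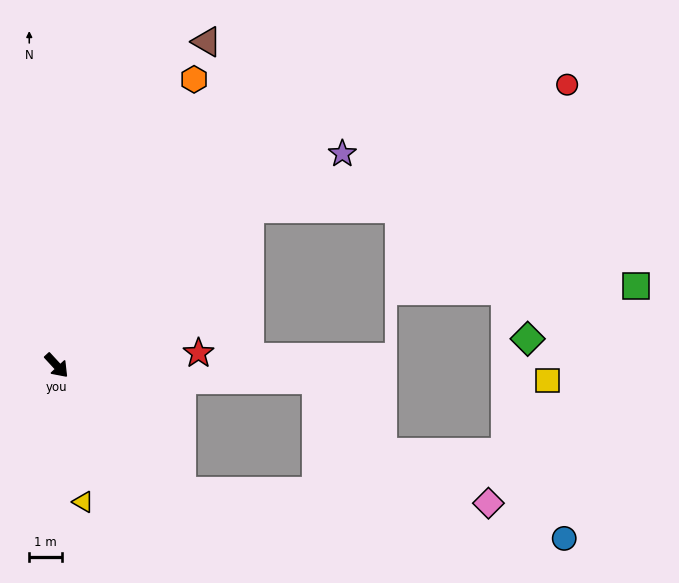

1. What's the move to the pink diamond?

blocked — turn left 2°, forward 5.4 m, then turn left 43°, forward 9.2 m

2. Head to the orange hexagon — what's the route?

turn left 112°, forward 9.6 m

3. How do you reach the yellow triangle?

turn right 32°, forward 4.2 m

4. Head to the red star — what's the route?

turn left 52°, forward 4.3 m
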